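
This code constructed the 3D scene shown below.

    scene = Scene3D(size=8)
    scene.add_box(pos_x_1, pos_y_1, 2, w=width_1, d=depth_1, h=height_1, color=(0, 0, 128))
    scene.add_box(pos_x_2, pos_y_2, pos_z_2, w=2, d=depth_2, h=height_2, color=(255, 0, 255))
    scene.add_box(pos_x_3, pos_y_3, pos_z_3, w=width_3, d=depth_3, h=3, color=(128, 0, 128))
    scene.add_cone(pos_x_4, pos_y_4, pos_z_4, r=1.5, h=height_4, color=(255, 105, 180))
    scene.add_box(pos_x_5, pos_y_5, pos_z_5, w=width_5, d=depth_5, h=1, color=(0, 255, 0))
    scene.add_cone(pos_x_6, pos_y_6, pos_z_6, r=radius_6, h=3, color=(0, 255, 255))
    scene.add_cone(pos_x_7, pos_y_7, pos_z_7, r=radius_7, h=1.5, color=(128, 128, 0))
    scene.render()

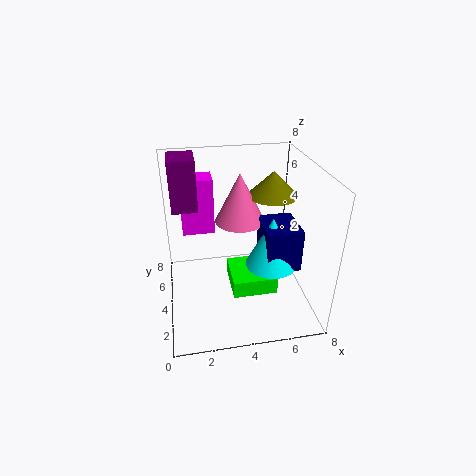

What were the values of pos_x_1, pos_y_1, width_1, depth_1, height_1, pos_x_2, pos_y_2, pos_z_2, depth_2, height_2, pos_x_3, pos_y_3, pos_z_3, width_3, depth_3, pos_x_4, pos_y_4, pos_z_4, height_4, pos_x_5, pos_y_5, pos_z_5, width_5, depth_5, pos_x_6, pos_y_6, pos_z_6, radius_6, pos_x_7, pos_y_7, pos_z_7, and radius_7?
pos_x_1 = 5.5, pos_y_1 = 3, width_1 = 2, depth_1 = 2.5, height_1 = 2.5, pos_x_2 = 1, pos_y_2 = 6.5, pos_z_2 = 3, depth_2 = 1.5, height_2 = 3.5, pos_x_3 = 0.5, pos_y_3 = 5.5, pos_z_3 = 5, width_3 = 1.5, depth_3 = 2, pos_x_4 = 4.5, pos_y_4 = 6, pos_z_4 = 4, height_4 = 3, pos_x_5 = 3.5, pos_y_5 = 2.5, pos_z_5 = 1, width_5 = 2.5, depth_5 = 2.5, pos_x_6 = 6, pos_y_6 = 4, pos_z_6 = 2, radius_6 = 1.5, pos_x_7 = 6.5, pos_y_7 = 6, pos_z_7 = 5.5, radius_7 = 1.5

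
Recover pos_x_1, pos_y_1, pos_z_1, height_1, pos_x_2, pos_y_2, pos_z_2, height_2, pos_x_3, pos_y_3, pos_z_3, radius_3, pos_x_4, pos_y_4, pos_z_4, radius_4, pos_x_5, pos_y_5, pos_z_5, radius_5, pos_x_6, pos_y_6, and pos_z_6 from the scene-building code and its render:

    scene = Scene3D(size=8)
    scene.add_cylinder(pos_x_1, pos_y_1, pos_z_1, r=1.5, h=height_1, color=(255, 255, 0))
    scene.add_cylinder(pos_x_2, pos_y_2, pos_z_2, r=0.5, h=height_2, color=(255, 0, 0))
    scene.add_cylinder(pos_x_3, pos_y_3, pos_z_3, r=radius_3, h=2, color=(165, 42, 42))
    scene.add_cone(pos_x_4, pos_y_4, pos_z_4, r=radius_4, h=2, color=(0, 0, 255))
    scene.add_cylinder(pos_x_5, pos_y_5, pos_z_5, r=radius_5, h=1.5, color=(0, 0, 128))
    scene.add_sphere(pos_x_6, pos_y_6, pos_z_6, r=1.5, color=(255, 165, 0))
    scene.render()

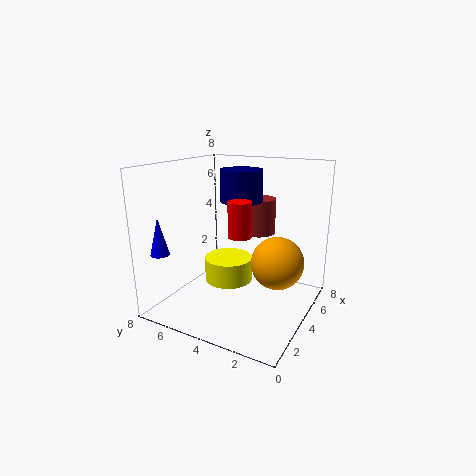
pos_x_1 = 5.5, pos_y_1 = 5.5, pos_z_1 = 0.5, height_1 = 1.5, pos_x_2 = 0.5, pos_y_2 = 2, pos_z_2 = 5.5, height_2 = 1.5, pos_x_3 = 5.5, pos_y_3 = 3.5, pos_z_3 = 4, radius_3 = 1, pos_x_4 = 1, pos_y_4 = 7, pos_z_4 = 3.5, radius_4 = 0.5, pos_x_5 = 2.5, pos_y_5 = 3, pos_z_5 = 6.5, radius_5 = 1, pos_x_6 = 5, pos_y_6 = 2, pos_z_6 = 2.5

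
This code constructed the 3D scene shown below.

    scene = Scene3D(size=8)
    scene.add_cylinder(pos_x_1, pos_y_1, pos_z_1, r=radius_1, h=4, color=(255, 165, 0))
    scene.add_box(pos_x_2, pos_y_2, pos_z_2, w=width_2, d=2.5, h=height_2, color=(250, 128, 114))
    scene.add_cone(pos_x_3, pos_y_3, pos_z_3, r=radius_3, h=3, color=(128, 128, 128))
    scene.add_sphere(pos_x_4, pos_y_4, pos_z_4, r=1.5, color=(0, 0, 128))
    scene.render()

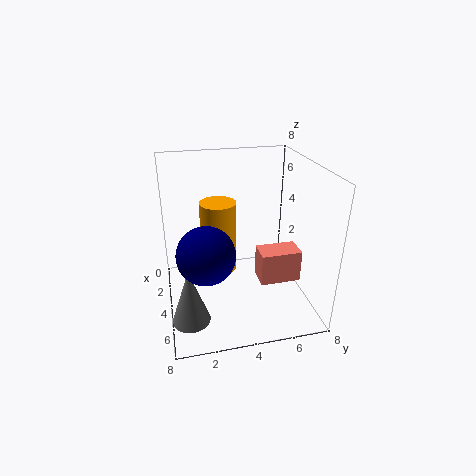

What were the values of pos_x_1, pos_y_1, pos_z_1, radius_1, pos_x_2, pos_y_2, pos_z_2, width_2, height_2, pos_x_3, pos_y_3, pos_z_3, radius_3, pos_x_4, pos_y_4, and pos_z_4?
pos_x_1 = 3.5; pos_y_1 = 3; pos_z_1 = 2; radius_1 = 1; pos_x_2 = 2.5; pos_y_2 = 5.5; pos_z_2 = 0.5; width_2 = 1.5; height_2 = 2; pos_x_3 = 6; pos_y_3 = 1; pos_z_3 = 0.5; radius_3 = 1; pos_x_4 = 5.5; pos_y_4 = 2; pos_z_4 = 4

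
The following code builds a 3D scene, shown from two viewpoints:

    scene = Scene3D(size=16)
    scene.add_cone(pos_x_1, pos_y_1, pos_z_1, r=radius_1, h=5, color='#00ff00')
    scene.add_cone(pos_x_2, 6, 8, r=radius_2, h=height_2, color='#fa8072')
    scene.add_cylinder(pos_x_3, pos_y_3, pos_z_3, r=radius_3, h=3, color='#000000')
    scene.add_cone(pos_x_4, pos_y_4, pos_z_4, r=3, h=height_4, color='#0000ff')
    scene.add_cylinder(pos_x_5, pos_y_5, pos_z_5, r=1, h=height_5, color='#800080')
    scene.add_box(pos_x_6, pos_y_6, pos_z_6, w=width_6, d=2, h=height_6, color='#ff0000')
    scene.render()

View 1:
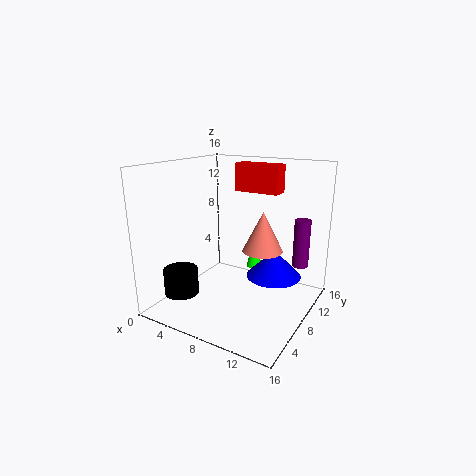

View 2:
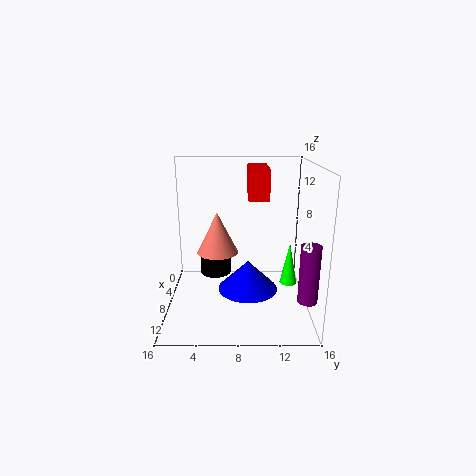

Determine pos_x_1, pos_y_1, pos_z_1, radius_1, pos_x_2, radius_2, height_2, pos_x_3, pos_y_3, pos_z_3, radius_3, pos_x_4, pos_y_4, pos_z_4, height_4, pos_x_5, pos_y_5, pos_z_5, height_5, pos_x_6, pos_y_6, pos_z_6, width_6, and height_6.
pos_x_1 = 7; pos_y_1 = 14; pos_z_1 = 2; radius_1 = 1; pos_x_2 = 12; radius_2 = 2; height_2 = 4; pos_x_3 = 2; pos_y_3 = 5; pos_z_3 = 1; radius_3 = 2; pos_x_4 = 12; pos_y_4 = 9; pos_z_4 = 4; height_4 = 3; pos_x_5 = 13; pos_y_5 = 15; pos_z_5 = 3; height_5 = 6; pos_x_6 = 7; pos_y_6 = 9; pos_z_6 = 13; width_6 = 5; height_6 = 3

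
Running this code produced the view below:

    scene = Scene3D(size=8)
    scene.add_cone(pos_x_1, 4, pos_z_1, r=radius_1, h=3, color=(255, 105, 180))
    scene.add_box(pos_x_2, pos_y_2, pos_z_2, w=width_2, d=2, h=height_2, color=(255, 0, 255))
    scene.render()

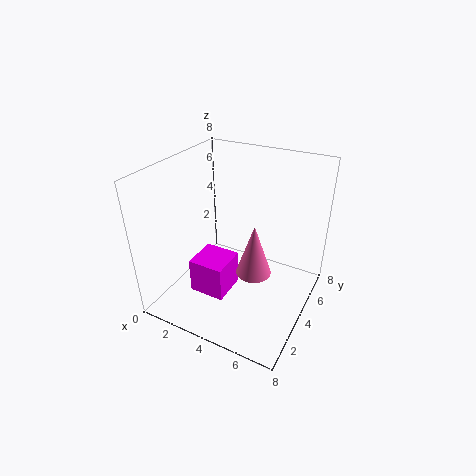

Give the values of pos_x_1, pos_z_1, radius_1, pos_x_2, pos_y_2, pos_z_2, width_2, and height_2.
pos_x_1 = 5
pos_z_1 = 2
radius_1 = 1
pos_x_2 = 2
pos_y_2 = 2
pos_z_2 = 1
width_2 = 2
height_2 = 2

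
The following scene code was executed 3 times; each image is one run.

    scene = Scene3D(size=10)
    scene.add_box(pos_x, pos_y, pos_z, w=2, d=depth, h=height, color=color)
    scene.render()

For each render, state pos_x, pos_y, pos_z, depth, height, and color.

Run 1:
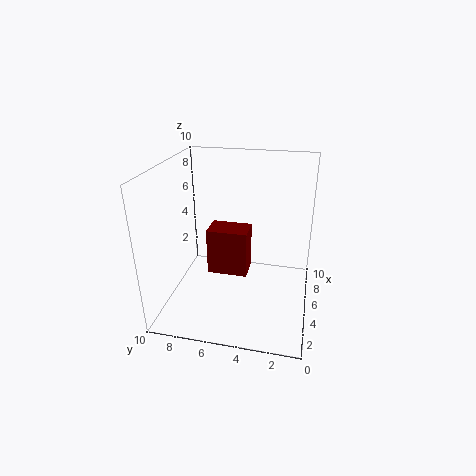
pos_x = 5.5; pos_y = 4.5; pos_z = 1.5; depth = 3; height = 3.5; color = 'maroon'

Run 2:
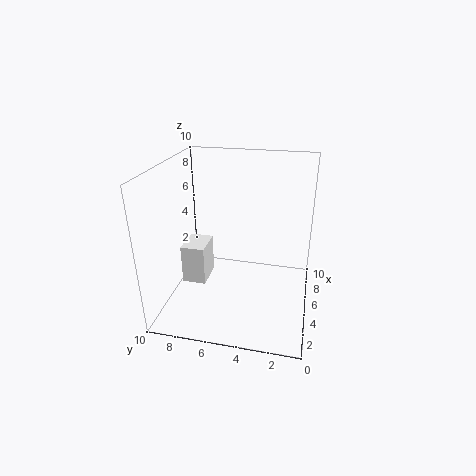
pos_x = 2; pos_y = 6.5; pos_z = 3; depth = 1.5; height = 2.5; color = 'white'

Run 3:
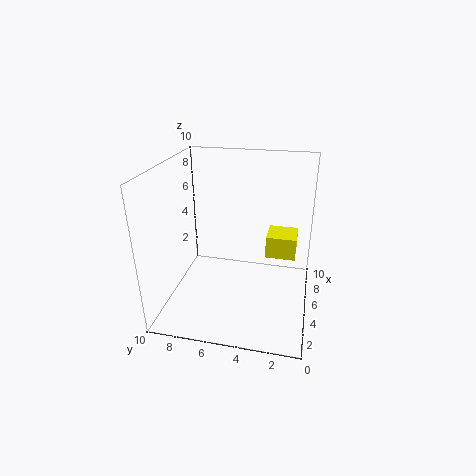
pos_x = 4.5; pos_y = 1; pos_z = 4; depth = 2; height = 1.5; color = 'yellow'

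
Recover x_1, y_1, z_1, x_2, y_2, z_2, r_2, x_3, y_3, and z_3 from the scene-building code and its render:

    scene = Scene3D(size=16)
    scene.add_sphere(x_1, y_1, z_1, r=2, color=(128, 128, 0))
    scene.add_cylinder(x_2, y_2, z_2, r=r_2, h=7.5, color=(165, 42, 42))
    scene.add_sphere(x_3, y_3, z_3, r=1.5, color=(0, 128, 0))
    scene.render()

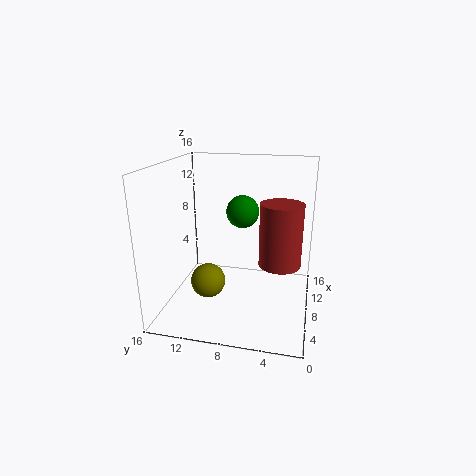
x_1 = 7.5
y_1 = 11.5
z_1 = 2.5
x_2 = 10.5
y_2 = 3.5
z_2 = 4
r_2 = 2.5
x_3 = 3.5
y_3 = 6.5
z_3 = 12.5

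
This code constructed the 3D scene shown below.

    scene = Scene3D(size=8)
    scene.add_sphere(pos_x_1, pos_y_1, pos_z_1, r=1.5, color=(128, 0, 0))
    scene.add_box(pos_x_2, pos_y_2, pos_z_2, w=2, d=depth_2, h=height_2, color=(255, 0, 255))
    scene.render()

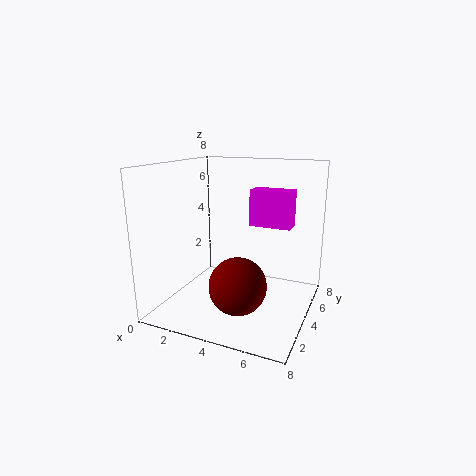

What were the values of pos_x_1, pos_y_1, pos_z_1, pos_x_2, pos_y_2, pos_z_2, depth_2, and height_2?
pos_x_1 = 4.75, pos_y_1 = 2.25, pos_z_1 = 2, pos_x_2 = 5.25, pos_y_2 = 2.5, pos_z_2 = 5.25, depth_2 = 1, height_2 = 1.75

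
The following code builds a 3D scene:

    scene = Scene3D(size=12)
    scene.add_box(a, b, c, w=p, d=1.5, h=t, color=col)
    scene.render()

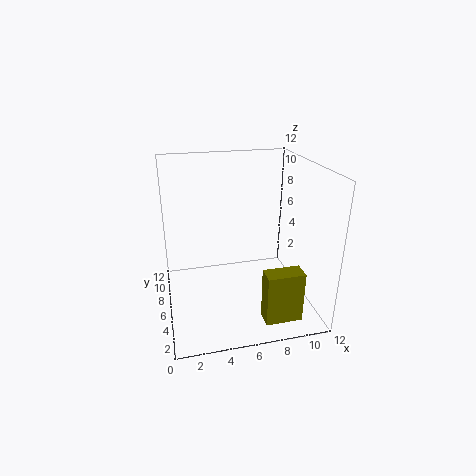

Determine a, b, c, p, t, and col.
a = 7.25; b = 1.5; c = 0.25; p = 3; t = 4.25; col = 'olive'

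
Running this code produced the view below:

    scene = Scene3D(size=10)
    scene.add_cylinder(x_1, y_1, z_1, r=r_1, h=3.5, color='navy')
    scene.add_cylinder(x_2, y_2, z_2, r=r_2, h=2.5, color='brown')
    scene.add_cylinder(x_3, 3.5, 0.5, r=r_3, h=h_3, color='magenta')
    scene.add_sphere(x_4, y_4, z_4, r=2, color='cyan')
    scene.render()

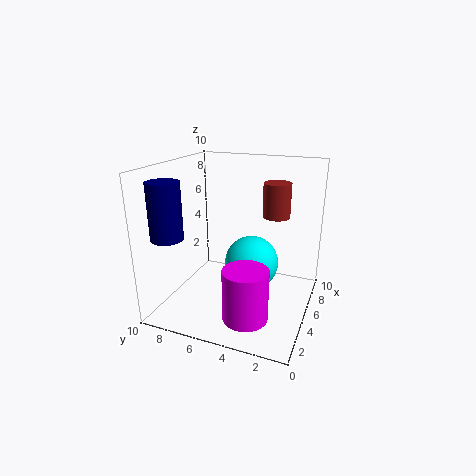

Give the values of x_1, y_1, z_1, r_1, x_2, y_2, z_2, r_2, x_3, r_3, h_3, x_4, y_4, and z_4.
x_1 = 1, y_1 = 8, z_1 = 6, r_1 = 1, x_2 = 7.5, y_2 = 3, z_2 = 6, r_2 = 1, x_3 = 2.5, r_3 = 1.5, h_3 = 3.5, x_4 = 6.5, y_4 = 4.5, z_4 = 2.5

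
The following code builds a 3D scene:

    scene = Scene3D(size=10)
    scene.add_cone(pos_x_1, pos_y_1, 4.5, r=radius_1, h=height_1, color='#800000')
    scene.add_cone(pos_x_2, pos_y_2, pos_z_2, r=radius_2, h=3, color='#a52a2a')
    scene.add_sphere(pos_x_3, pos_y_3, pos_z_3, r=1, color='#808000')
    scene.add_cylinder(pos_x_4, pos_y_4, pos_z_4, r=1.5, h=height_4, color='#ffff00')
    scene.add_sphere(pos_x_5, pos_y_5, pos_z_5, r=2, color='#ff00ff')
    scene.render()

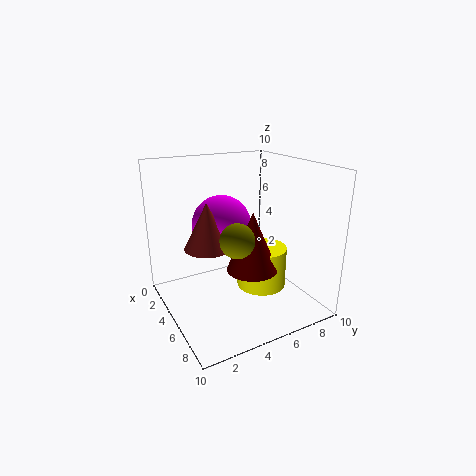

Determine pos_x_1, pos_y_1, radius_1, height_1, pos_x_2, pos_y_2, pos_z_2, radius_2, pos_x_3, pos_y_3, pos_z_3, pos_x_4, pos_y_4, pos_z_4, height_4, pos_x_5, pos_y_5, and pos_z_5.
pos_x_1 = 8.5, pos_y_1 = 4, radius_1 = 1.5, height_1 = 3.5, pos_x_2 = 5.5, pos_y_2 = 2.5, pos_z_2 = 5, radius_2 = 1.5, pos_x_3 = 8.5, pos_y_3 = 3, pos_z_3 = 6.5, pos_x_4 = 8, pos_y_4 = 5, pos_z_4 = 3, height_4 = 2.5, pos_x_5 = 4.5, pos_y_5 = 4, pos_z_5 = 6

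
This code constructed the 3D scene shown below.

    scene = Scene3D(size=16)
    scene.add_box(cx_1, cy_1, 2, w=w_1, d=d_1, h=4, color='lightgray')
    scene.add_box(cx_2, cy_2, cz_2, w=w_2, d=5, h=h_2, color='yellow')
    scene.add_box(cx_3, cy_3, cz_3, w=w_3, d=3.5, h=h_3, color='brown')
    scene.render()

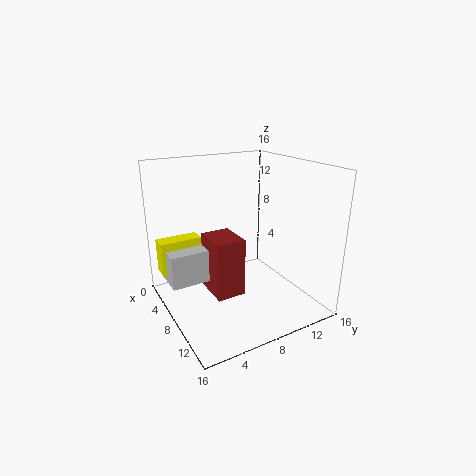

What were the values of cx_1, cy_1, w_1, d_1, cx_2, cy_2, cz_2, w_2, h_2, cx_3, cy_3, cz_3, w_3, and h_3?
cx_1 = 1
cy_1 = 1
w_1 = 4.5
d_1 = 5
cx_2 = 1.5
cy_2 = 0.5
cz_2 = 3
w_2 = 2
h_2 = 4
cx_3 = 3.5
cy_3 = 5.5
cz_3 = 0.5
w_3 = 4.5
h_3 = 7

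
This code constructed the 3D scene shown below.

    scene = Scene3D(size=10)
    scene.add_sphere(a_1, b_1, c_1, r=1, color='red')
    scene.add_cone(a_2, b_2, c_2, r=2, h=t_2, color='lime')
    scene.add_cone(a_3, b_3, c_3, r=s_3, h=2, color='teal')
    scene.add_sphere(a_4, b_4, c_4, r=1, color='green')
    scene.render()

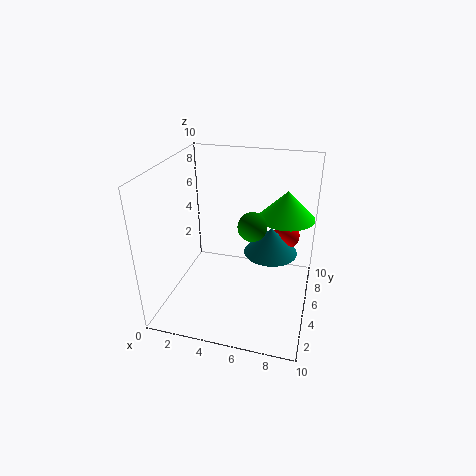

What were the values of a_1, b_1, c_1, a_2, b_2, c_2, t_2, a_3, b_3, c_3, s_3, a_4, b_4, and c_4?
a_1 = 8, b_1 = 8, c_1 = 4, a_2 = 8, b_2 = 7, c_2 = 6, t_2 = 2, a_3 = 7, b_3 = 7, c_3 = 3, s_3 = 2, a_4 = 6, b_4 = 5, c_4 = 6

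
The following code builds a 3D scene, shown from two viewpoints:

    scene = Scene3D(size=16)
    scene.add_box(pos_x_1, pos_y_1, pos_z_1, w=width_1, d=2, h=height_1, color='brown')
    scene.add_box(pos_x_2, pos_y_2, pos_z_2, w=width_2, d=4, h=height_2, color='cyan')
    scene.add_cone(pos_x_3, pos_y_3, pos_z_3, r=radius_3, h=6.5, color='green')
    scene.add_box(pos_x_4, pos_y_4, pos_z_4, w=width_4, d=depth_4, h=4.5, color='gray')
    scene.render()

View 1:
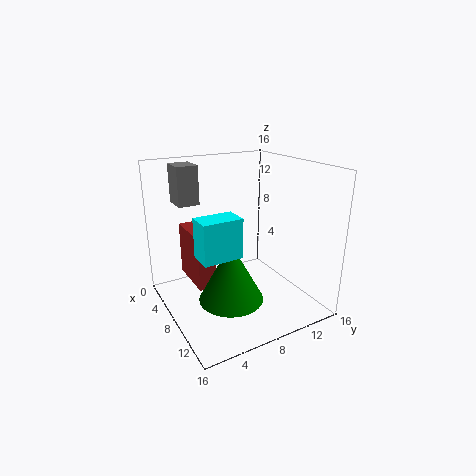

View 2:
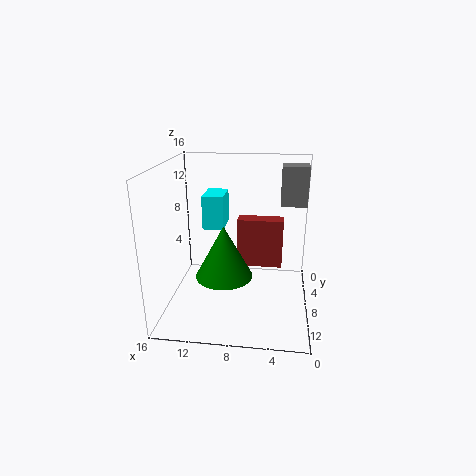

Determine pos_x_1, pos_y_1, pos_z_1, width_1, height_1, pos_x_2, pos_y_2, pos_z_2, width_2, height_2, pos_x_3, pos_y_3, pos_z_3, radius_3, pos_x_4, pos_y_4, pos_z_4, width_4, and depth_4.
pos_x_1 = 3
pos_y_1 = 3
pos_z_1 = 3
width_1 = 5.5
height_1 = 6
pos_x_2 = 10
pos_y_2 = 2
pos_z_2 = 8
width_2 = 2.5
height_2 = 4
pos_x_3 = 10
pos_y_3 = 6
pos_z_3 = 2
radius_3 = 3.5
pos_x_4 = 0.5
pos_y_4 = 3
pos_z_4 = 11
width_4 = 3
depth_4 = 2.5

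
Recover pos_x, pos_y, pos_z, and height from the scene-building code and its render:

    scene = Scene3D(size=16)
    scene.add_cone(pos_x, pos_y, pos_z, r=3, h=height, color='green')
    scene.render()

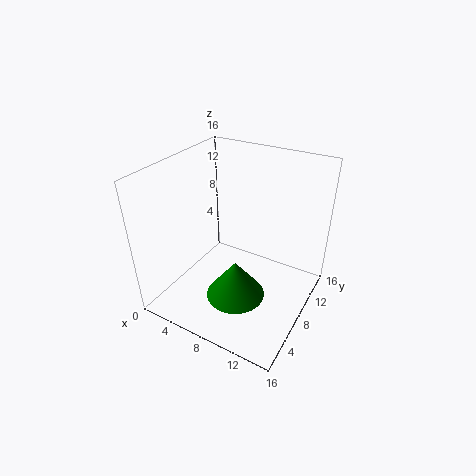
pos_x = 10, pos_y = 4, pos_z = 4, height = 4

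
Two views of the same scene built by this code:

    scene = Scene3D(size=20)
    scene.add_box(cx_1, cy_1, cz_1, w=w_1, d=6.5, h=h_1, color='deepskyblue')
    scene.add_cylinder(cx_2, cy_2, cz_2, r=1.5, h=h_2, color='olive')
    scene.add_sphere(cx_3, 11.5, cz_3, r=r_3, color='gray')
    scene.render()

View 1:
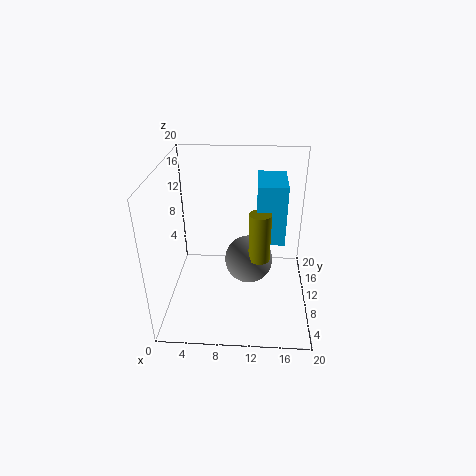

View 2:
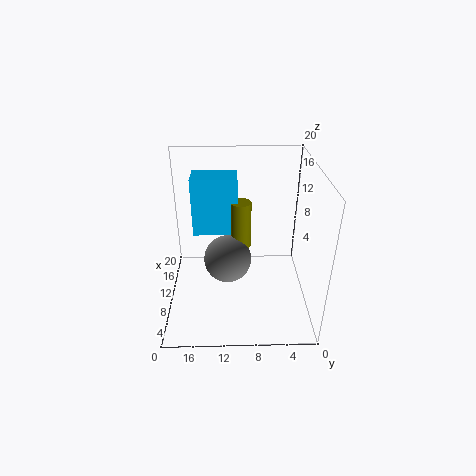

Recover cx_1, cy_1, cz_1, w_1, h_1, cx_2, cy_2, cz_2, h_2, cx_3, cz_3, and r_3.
cx_1 = 12.5, cy_1 = 10, cz_1 = 9, w_1 = 4, h_1 = 8.5, cx_2 = 13, cy_2 = 9.5, cz_2 = 7, h_2 = 7, cx_3 = 11.5, cz_3 = 5.5, r_3 = 3.5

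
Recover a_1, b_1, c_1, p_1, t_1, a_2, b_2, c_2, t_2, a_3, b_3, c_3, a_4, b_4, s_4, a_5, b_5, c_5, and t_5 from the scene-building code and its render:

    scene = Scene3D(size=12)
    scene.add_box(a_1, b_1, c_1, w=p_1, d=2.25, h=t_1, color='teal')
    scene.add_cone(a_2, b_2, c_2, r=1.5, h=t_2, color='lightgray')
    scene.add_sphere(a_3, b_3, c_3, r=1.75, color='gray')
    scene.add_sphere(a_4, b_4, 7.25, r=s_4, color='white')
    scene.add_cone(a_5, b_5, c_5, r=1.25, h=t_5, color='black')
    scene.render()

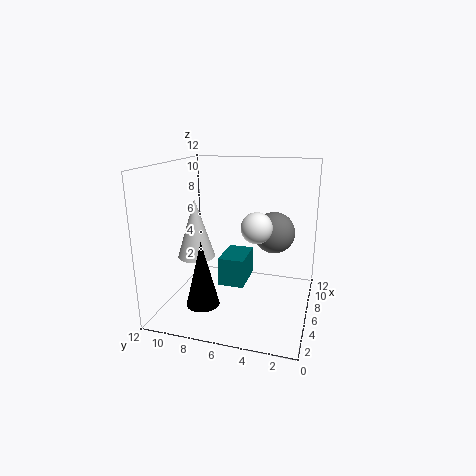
a_1 = 5.75, b_1 = 5.5, c_1 = 1.5, p_1 = 3.5, t_1 = 2.5, a_2 = 4.25, b_2 = 9, c_2 = 4.75, t_2 = 4.75, a_3 = 7.5, b_3 = 3.25, c_3 = 6.25, a_4 = 5.25, b_4 = 4.25, s_4 = 1.25, a_5 = 1.75, b_5 = 7.5, c_5 = 2, t_5 = 5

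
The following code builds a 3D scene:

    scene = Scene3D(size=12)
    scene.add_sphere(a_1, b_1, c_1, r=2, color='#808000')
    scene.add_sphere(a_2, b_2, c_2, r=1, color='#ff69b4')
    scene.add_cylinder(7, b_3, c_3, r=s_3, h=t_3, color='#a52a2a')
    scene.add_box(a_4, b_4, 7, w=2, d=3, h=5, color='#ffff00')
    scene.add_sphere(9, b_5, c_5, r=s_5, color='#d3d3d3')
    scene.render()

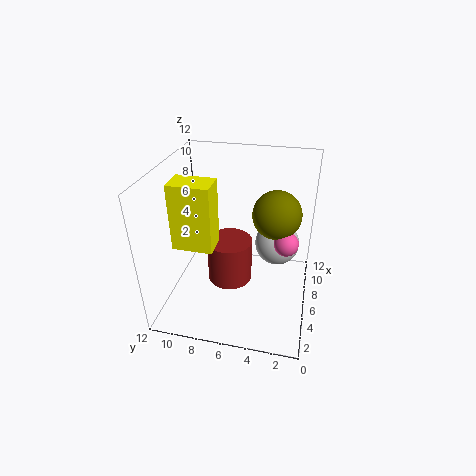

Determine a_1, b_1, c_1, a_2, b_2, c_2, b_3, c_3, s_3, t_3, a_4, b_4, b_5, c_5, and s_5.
a_1 = 7, b_1 = 3, c_1 = 8, a_2 = 6, b_2 = 2, c_2 = 6, b_3 = 7, c_3 = 1, s_3 = 2, t_3 = 4, a_4 = 2, b_4 = 7, b_5 = 3, c_5 = 4, s_5 = 2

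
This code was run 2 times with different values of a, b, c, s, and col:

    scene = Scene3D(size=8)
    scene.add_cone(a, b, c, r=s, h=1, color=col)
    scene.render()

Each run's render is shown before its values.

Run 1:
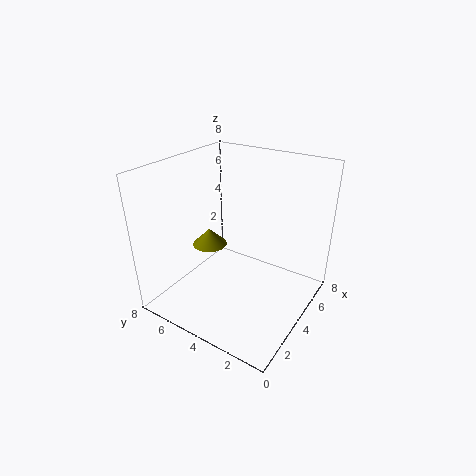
a = 4, b = 6, c = 3, s = 1, col = 'olive'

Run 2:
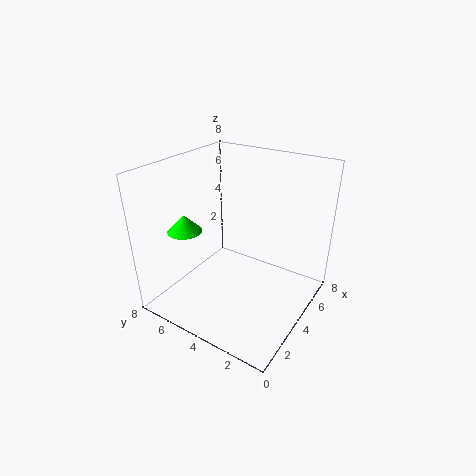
a = 3, b = 7, c = 4, s = 1, col = 'lime'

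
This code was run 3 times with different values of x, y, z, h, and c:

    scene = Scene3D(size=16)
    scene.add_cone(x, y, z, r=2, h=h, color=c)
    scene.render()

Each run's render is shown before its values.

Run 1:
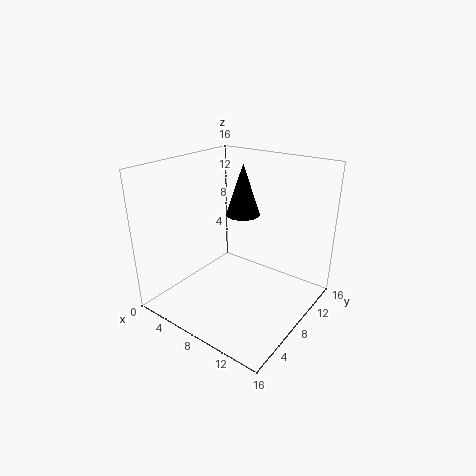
x = 6.5
y = 11
z = 9.5
h = 6
c = 'black'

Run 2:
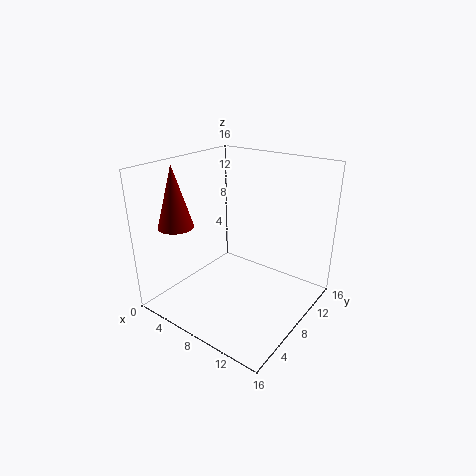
x = 2
y = 4.5
z = 9
h = 7
c = 'maroon'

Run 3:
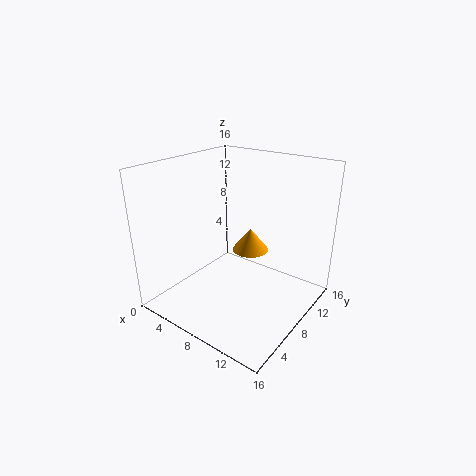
x = 9
y = 9
z = 6.5
h = 2.5
c = 'orange'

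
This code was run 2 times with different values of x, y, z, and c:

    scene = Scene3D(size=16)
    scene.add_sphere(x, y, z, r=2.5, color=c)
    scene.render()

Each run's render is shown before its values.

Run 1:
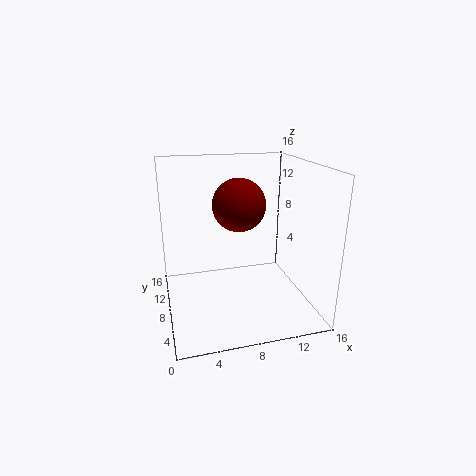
x = 7; y = 4; z = 13; c = 'maroon'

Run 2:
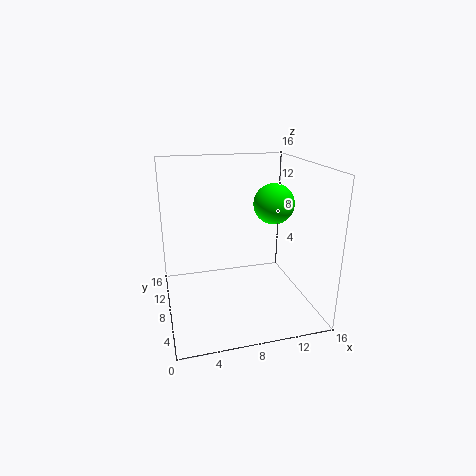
x = 13.5; y = 11.5; z = 10.5; c = 'lime'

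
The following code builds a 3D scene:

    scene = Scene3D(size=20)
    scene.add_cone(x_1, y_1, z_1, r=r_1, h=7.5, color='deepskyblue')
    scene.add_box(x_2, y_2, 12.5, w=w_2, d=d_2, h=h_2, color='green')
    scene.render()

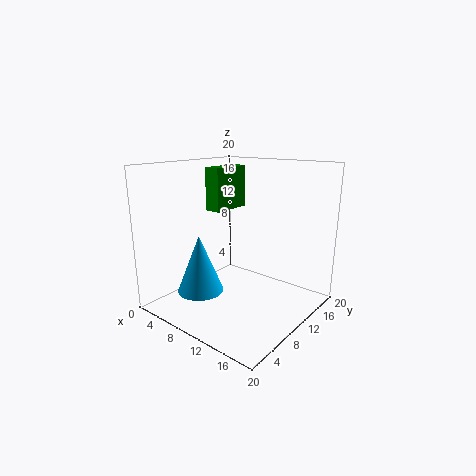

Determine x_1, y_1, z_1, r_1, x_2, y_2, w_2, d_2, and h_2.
x_1 = 8.5
y_1 = 4
z_1 = 4
r_1 = 3
x_2 = 2.5
y_2 = 11.5
w_2 = 2.5
d_2 = 6.5
h_2 = 6.5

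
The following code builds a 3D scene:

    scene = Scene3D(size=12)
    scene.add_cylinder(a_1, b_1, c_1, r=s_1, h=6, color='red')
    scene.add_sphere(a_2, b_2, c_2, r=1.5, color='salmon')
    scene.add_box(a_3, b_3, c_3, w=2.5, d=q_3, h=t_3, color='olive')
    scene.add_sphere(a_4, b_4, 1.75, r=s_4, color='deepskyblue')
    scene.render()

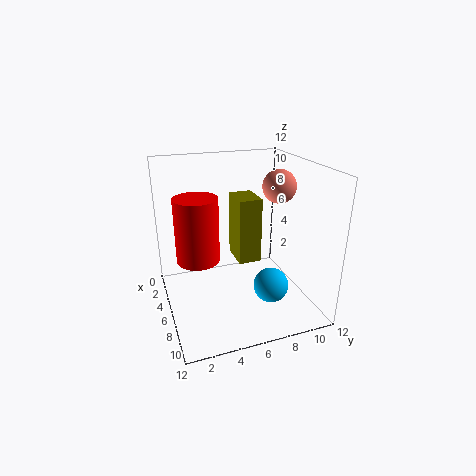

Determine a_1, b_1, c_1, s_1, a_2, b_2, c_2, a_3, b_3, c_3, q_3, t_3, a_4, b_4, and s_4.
a_1 = 2.75; b_1 = 3.25; c_1 = 2.75; s_1 = 2; a_2 = 4.25; b_2 = 10.5; c_2 = 9.5; a_3 = 6; b_3 = 5.25; c_3 = 5; q_3 = 1.75; t_3 = 5; a_4 = 7.5; b_4 = 8.5; s_4 = 1.5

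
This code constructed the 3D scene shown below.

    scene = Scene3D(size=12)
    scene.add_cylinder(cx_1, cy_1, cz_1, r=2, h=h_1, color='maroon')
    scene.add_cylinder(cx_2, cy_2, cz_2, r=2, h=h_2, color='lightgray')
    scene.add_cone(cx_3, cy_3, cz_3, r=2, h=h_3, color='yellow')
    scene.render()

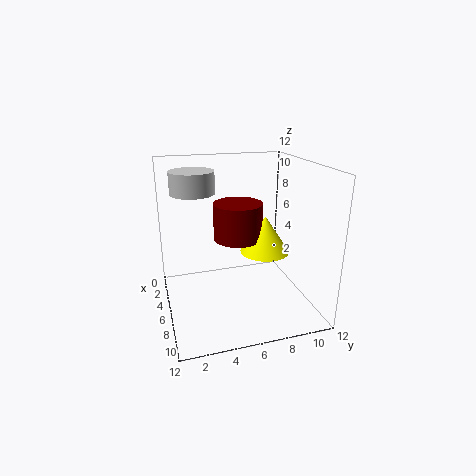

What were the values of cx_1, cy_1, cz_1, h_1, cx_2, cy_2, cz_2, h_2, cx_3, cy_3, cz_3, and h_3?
cx_1 = 6; cy_1 = 6; cz_1 = 6; h_1 = 3; cx_2 = 2; cy_2 = 3; cz_2 = 9; h_2 = 2; cx_3 = 7; cy_3 = 8; cz_3 = 5; h_3 = 3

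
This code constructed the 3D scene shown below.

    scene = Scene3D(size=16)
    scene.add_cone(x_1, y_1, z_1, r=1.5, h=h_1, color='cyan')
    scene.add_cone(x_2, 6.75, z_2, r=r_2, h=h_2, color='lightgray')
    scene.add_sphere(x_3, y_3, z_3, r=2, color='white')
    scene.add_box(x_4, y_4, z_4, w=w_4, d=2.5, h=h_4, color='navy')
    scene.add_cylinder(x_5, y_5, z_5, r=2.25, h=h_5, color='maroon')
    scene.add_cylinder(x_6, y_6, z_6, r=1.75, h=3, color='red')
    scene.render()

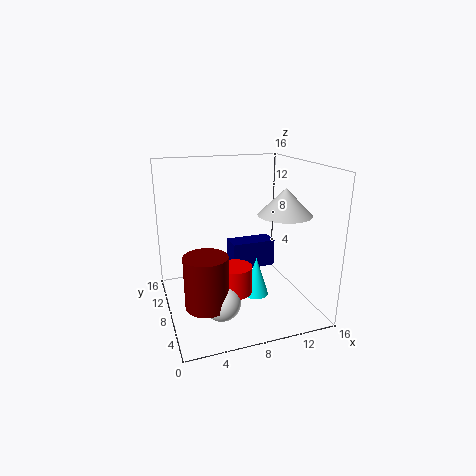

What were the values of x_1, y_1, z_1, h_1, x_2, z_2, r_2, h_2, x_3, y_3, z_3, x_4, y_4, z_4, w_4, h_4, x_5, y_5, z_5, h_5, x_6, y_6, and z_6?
x_1 = 10.5; y_1 = 8.5; z_1 = 0.25; h_1 = 4.75; x_2 = 13; z_2 = 10.5; r_2 = 3; h_2 = 3; x_3 = 5; y_3 = 4.5; z_3 = 2.5; x_4 = 8; y_4 = 9.5; z_4 = 3.25; w_4 = 5.25; h_4 = 3.25; x_5 = 3.5; y_5 = 4.75; z_5 = 2.25; h_5 = 5.5; x_6 = 6.75; y_6 = 5.25; z_6 = 3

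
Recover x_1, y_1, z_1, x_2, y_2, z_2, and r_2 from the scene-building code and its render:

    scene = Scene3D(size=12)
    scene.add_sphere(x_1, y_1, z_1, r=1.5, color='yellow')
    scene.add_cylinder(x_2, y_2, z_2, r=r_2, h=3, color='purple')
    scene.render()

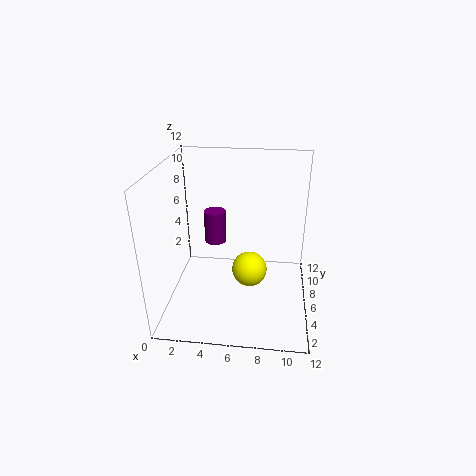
x_1 = 7, y_1 = 6, z_1 = 3, x_2 = 3.5, y_2 = 9, z_2 = 4, r_2 = 1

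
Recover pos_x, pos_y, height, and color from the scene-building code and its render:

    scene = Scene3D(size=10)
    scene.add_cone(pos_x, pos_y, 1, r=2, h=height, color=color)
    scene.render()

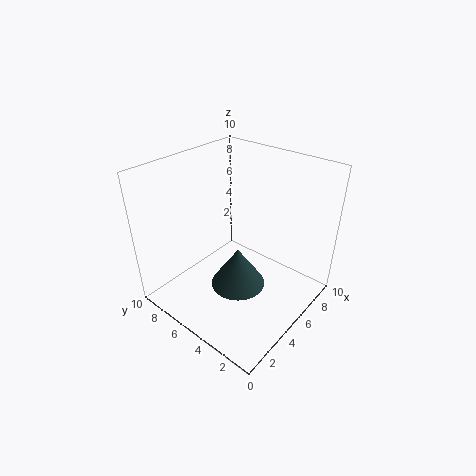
pos_x = 5; pos_y = 5; height = 3; color = 'darkslategray'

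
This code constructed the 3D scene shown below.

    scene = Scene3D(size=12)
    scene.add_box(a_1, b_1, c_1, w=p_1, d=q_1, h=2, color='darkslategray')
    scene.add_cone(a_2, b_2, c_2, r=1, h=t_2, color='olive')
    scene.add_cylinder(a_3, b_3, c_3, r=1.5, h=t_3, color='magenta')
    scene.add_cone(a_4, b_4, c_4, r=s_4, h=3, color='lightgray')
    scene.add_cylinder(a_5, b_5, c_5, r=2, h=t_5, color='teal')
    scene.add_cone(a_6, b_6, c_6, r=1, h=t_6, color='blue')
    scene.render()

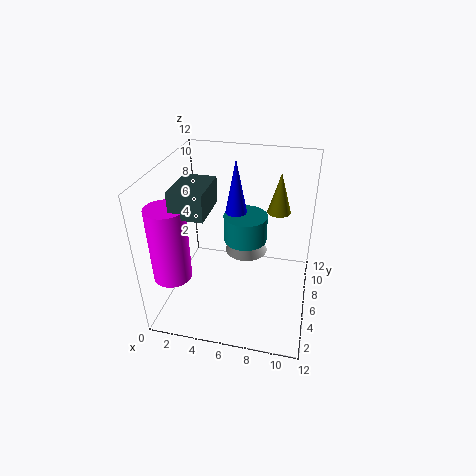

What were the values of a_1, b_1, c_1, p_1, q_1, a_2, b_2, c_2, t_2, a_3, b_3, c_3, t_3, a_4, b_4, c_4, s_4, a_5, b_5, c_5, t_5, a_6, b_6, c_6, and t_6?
a_1 = 2; b_1 = 2; c_1 = 9.5; p_1 = 2.5; q_1 = 3.5; a_2 = 9; b_2 = 8.5; c_2 = 7.5; t_2 = 3.5; a_3 = 1.5; b_3 = 2.5; c_3 = 4; t_3 = 6; a_4 = 6; b_4 = 9.5; c_4 = 2.5; s_4 = 2; a_5 = 6; b_5 = 9; c_5 = 4; t_5 = 2.5; a_6 = 5; b_6 = 9.5; c_6 = 6.5; t_6 = 5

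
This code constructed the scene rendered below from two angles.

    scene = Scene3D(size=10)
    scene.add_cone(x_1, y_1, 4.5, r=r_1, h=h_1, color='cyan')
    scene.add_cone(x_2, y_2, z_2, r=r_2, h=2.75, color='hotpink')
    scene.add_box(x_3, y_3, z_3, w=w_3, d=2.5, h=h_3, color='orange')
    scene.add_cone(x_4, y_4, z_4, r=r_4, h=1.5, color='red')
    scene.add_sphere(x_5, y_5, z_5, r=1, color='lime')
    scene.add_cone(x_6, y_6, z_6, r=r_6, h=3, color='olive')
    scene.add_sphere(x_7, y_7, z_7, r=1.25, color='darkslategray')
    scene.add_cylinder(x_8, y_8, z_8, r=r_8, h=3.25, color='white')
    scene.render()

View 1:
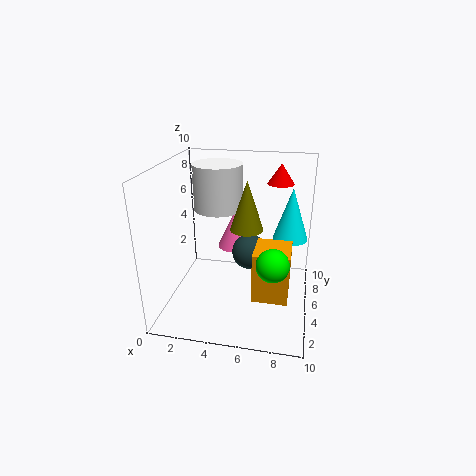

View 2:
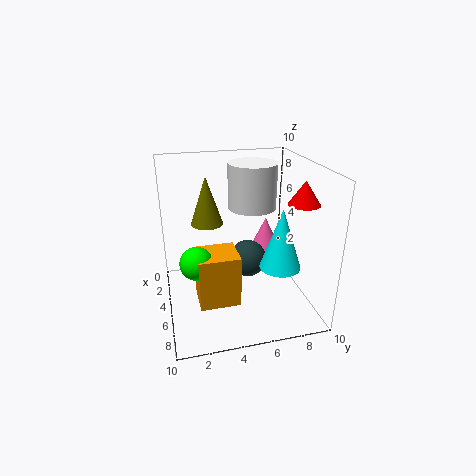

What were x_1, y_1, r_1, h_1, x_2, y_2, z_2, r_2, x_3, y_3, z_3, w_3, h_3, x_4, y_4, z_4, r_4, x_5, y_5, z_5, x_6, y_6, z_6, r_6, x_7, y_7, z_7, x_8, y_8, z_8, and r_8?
x_1 = 8.5, y_1 = 6.75, r_1 = 1.25, h_1 = 3.75, x_2 = 4.25, y_2 = 7.25, z_2 = 3.25, r_2 = 1.25, x_3 = 6.5, y_3 = 1.75, z_3 = 2.25, w_3 = 2.25, h_3 = 3.25, x_4 = 7.5, y_4 = 8.5, z_4 = 8, r_4 = 1, x_5 = 7.75, y_5 = 1.75, z_5 = 5, x_6 = 6, y_6 = 2.75, z_6 = 6.75, r_6 = 1, x_7 = 5.75, y_7 = 5.5, z_7 = 3.75, x_8 = 3.25, y_8 = 6.5, z_8 = 6.5, r_8 = 1.75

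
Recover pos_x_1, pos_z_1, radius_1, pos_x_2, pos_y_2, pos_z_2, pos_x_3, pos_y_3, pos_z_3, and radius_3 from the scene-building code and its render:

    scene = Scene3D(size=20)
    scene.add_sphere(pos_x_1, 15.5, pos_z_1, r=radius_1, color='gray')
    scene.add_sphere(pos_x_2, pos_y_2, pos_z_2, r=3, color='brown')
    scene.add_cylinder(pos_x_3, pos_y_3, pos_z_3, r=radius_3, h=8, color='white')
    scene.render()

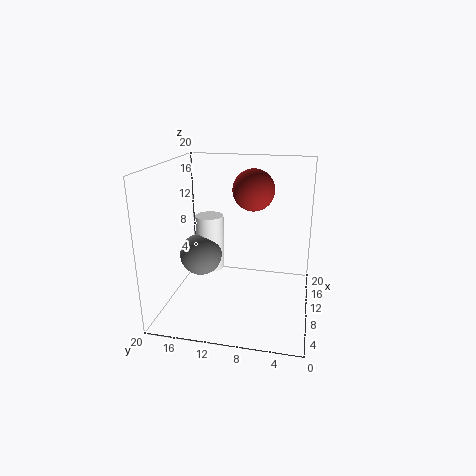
pos_x_1 = 10
pos_z_1 = 7
radius_1 = 3
pos_x_2 = 13.5
pos_y_2 = 8.5
pos_z_2 = 16
pos_x_3 = 11.5
pos_y_3 = 14.5
pos_z_3 = 4.5
radius_3 = 2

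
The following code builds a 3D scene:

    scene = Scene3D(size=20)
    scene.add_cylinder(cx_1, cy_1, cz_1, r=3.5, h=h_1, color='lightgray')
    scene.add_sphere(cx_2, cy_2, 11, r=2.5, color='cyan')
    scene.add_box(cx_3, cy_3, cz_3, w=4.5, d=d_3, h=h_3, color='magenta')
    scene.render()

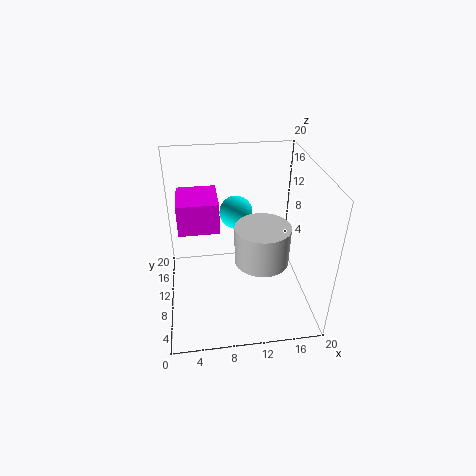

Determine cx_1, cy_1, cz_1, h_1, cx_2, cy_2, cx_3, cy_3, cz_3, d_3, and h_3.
cx_1 = 12.5
cy_1 = 6
cz_1 = 9
h_1 = 5
cx_2 = 10.5
cy_2 = 15.5
cx_3 = 2.5
cy_3 = 3
cz_3 = 15.5
d_3 = 5
h_3 = 3.5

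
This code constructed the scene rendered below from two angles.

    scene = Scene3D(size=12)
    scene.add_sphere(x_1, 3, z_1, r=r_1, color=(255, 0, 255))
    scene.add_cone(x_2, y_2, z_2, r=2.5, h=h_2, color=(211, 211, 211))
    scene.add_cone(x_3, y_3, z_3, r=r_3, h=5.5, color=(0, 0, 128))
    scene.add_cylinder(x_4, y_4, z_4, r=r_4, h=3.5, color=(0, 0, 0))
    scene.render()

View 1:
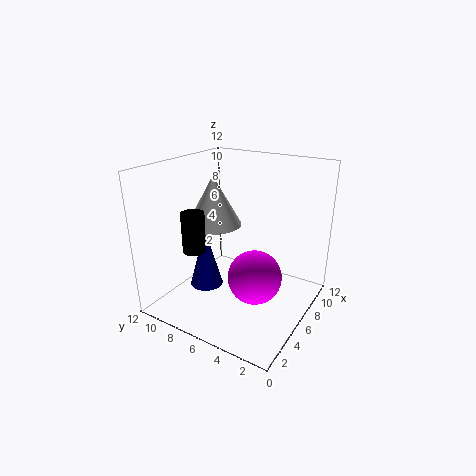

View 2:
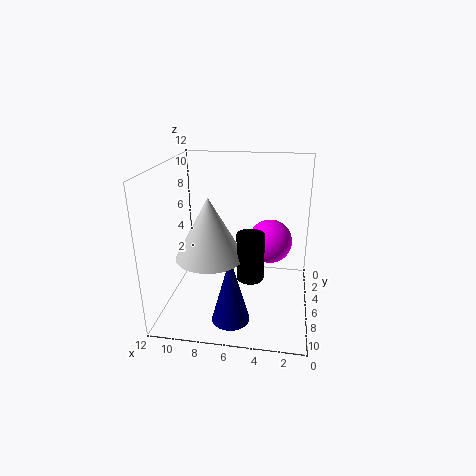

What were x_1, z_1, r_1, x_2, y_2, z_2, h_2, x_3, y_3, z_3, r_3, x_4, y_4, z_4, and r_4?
x_1 = 3.5, z_1 = 4.5, r_1 = 2, x_2 = 7.5, y_2 = 9.5, z_2 = 6, h_2 = 4.5, x_3 = 6, y_3 = 9.5, z_3 = 0.5, r_3 = 1.5, x_4 = 4.5, y_4 = 9.5, z_4 = 4.5, r_4 = 1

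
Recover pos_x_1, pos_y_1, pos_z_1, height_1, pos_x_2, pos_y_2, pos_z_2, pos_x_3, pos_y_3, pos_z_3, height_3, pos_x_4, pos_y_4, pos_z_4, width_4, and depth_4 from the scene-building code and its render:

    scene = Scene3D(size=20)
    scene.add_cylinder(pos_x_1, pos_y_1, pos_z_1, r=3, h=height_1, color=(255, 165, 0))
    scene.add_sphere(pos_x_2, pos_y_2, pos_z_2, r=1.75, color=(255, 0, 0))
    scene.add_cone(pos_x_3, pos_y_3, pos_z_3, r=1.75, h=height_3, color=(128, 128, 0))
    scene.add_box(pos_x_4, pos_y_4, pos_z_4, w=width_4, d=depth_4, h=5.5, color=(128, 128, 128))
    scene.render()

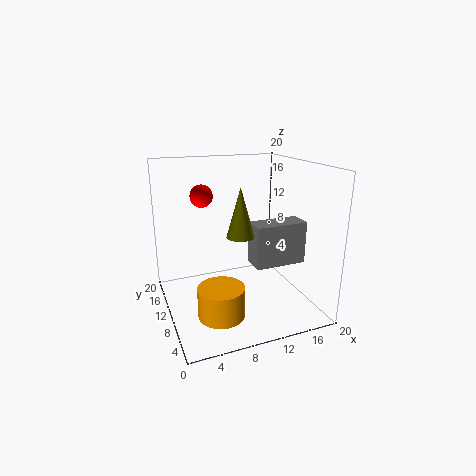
pos_x_1 = 5.75; pos_y_1 = 5; pos_z_1 = 1.75; height_1 = 4; pos_x_2 = 7; pos_y_2 = 17.5; pos_z_2 = 14.5; pos_x_3 = 8.75; pos_y_3 = 6; pos_z_3 = 11.75; height_3 = 6.25; pos_x_4 = 10.25; pos_y_4 = 4; pos_z_4 = 7.75; width_4 = 6.75; depth_4 = 3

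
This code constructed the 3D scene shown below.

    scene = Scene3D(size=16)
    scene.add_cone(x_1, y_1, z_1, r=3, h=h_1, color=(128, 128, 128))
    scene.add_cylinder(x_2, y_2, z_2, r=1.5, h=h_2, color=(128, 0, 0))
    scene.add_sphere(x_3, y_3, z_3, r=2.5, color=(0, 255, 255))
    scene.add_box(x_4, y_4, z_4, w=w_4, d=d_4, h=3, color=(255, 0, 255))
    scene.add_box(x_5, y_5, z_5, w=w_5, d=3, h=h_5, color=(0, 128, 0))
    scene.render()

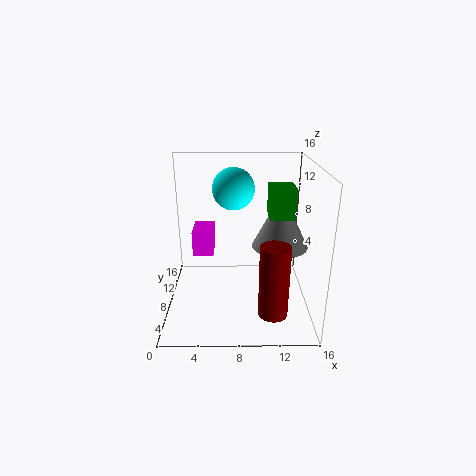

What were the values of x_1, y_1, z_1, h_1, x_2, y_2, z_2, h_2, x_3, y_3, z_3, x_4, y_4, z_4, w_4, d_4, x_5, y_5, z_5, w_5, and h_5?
x_1 = 12.5, y_1 = 7, z_1 = 7.5, h_1 = 6, x_2 = 11.5, y_2 = 2.5, z_2 = 2, h_2 = 7.5, x_3 = 7.5, y_3 = 12, z_3 = 12.5, x_4 = 2.5, y_4 = 10.5, z_4 = 4.5, w_4 = 2.5, d_4 = 4, x_5 = 11, y_5 = 4, z_5 = 11.5, w_5 = 2.5, h_5 = 3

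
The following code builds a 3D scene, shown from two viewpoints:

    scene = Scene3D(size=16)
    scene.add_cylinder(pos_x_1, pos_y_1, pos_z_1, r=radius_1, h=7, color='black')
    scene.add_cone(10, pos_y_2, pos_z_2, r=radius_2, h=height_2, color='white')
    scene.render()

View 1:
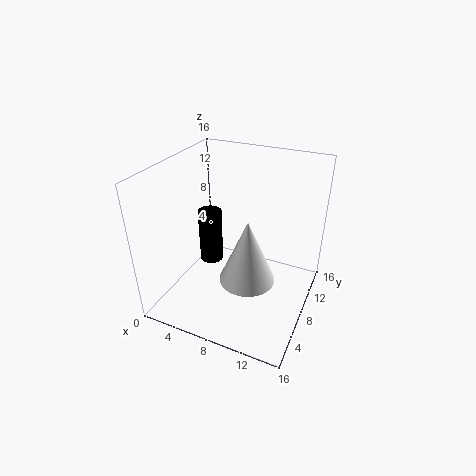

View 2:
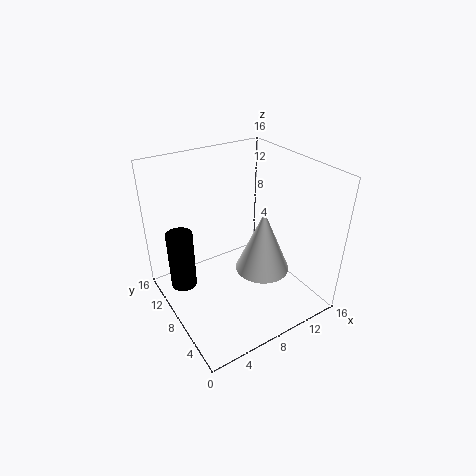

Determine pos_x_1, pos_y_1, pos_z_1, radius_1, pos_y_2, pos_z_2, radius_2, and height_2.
pos_x_1 = 2.5; pos_y_1 = 11.5; pos_z_1 = 1.5; radius_1 = 1.5; pos_y_2 = 6; pos_z_2 = 4.5; radius_2 = 3; height_2 = 7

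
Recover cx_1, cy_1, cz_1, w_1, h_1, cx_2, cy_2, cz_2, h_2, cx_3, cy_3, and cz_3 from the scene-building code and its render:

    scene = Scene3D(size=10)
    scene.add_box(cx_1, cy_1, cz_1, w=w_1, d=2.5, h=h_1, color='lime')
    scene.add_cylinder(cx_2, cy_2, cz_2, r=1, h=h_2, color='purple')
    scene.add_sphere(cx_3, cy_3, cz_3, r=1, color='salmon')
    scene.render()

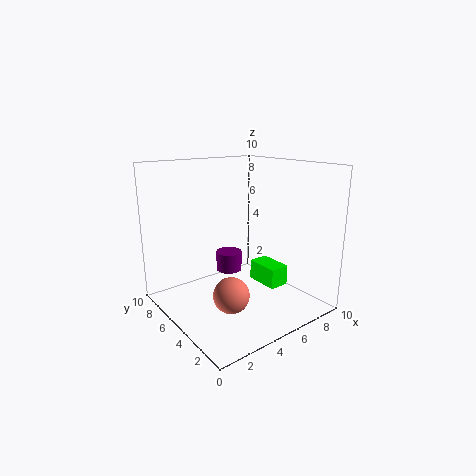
cx_1 = 7, cy_1 = 3.5, cz_1 = 1, w_1 = 1.5, h_1 = 1.5, cx_2 = 6, cy_2 = 7.5, cz_2 = 1.5, h_2 = 1.5, cx_3 = 1.5, cy_3 = 1, cz_3 = 3.5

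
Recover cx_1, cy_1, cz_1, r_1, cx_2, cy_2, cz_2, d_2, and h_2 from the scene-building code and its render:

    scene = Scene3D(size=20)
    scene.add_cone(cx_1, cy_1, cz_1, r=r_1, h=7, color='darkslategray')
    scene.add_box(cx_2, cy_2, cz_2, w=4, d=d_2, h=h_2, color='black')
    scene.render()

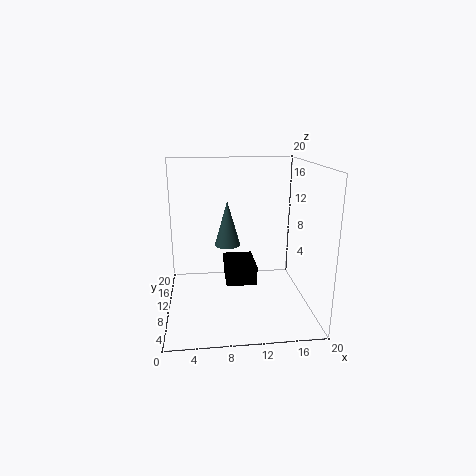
cx_1 = 9
cy_1 = 15.5
cz_1 = 7
r_1 = 2
cx_2 = 8
cy_2 = 5.5
cz_2 = 5
d_2 = 5.5
h_2 = 2.5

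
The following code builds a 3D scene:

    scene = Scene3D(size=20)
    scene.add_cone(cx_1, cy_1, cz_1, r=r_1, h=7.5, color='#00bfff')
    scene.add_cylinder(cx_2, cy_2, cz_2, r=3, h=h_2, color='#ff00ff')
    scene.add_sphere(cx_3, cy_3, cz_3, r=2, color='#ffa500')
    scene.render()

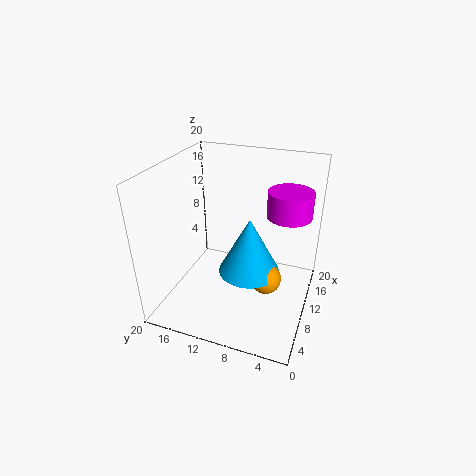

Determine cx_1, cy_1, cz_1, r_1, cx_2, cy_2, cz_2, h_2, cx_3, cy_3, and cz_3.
cx_1 = 7.5; cy_1 = 7.5; cz_1 = 7; r_1 = 4; cx_2 = 12; cy_2 = 3.5; cz_2 = 13.5; h_2 = 3.5; cx_3 = 7; cy_3 = 5; cz_3 = 6.5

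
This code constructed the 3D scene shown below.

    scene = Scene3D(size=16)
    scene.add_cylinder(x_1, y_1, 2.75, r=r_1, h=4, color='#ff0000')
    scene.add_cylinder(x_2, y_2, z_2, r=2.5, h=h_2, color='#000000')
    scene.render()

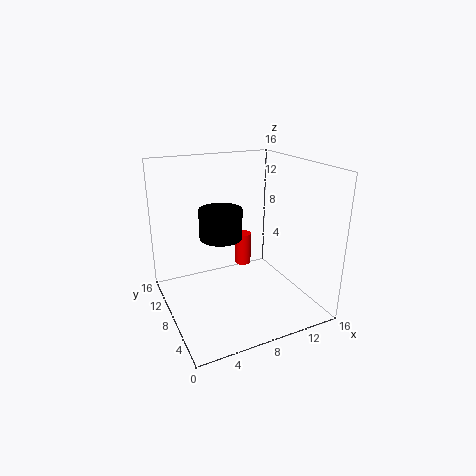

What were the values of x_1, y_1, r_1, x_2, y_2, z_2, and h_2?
x_1 = 10.5
y_1 = 11.75
r_1 = 1
x_2 = 7
y_2 = 10.5
z_2 = 7.25
h_2 = 3.5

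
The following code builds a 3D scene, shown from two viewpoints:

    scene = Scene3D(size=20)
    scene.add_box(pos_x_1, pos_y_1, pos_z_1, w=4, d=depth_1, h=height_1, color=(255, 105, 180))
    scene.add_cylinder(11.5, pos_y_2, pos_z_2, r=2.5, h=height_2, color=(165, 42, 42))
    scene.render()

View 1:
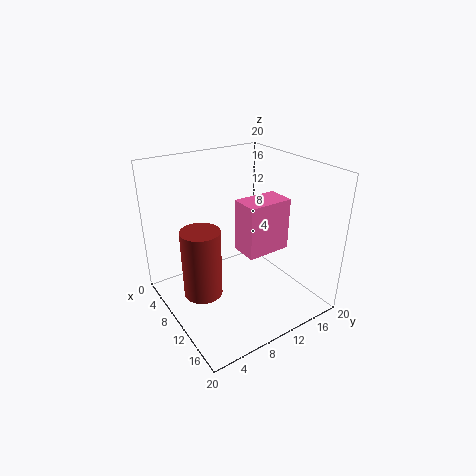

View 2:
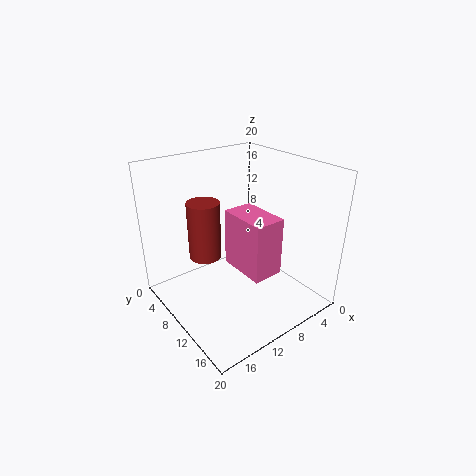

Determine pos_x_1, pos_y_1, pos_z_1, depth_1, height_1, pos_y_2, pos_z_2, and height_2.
pos_x_1 = 8.5; pos_y_1 = 10.5; pos_z_1 = 7.5; depth_1 = 6.5; height_1 = 7.5; pos_y_2 = 3.5; pos_z_2 = 4.5; height_2 = 9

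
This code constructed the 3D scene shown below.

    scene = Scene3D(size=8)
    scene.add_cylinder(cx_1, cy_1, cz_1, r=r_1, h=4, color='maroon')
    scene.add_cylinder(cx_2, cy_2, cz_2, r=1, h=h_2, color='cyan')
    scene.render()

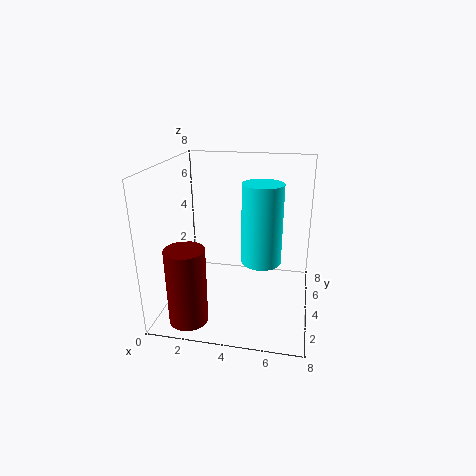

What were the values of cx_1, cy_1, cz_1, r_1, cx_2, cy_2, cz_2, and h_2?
cx_1 = 2; cy_1 = 1; cz_1 = 0.5; r_1 = 1; cx_2 = 5.5; cy_2 = 2.5; cz_2 = 3.5; h_2 = 4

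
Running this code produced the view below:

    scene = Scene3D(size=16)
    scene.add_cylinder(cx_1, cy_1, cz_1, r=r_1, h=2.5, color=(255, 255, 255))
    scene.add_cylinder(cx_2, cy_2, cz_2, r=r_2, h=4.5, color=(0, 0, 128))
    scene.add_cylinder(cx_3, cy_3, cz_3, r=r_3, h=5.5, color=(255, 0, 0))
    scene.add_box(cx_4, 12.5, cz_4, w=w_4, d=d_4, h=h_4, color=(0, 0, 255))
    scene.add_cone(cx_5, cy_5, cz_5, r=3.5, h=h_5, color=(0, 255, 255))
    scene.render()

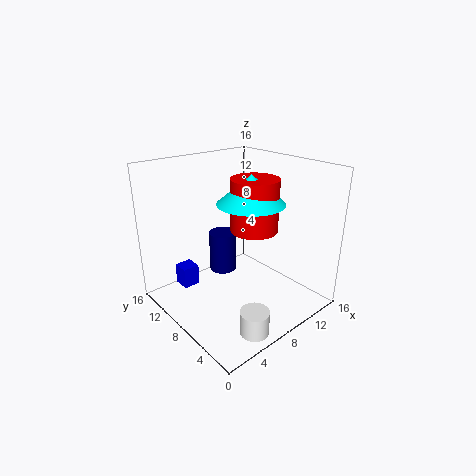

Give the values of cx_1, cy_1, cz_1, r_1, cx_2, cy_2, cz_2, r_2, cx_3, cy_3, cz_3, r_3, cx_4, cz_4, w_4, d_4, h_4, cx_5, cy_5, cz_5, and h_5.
cx_1 = 5, cy_1 = 2, cz_1 = 0.5, r_1 = 1.5, cx_2 = 7, cy_2 = 9.5, cz_2 = 4, r_2 = 1.5, cx_3 = 8.5, cy_3 = 6, cz_3 = 9.5, r_3 = 2.5, cx_4 = 3.5, cz_4 = 1, w_4 = 2, d_4 = 2, h_4 = 2.5, cx_5 = 8, cy_5 = 6, cz_5 = 12.5, h_5 = 3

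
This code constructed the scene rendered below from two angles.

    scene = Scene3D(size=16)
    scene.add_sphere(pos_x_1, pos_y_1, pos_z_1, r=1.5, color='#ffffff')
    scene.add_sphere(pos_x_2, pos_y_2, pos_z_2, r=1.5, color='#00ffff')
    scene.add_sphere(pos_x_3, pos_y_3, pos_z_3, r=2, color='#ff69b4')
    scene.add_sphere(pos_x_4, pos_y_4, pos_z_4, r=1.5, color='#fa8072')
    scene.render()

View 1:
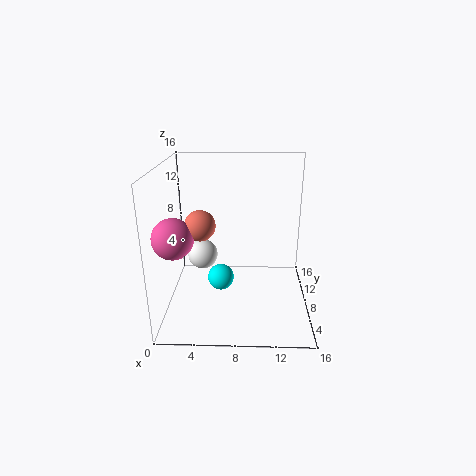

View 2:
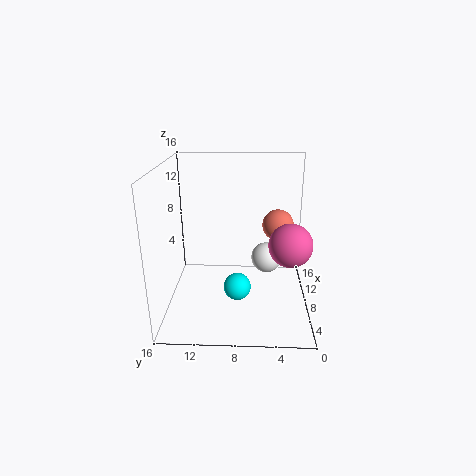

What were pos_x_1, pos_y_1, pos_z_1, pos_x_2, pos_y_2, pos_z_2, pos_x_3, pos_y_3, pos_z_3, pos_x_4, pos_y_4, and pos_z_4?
pos_x_1 = 4.5
pos_y_1 = 5
pos_z_1 = 7.5
pos_x_2 = 6
pos_y_2 = 8
pos_z_2 = 3
pos_x_3 = 2
pos_y_3 = 3
pos_z_3 = 10
pos_x_4 = 4.5
pos_y_4 = 4
pos_z_4 = 11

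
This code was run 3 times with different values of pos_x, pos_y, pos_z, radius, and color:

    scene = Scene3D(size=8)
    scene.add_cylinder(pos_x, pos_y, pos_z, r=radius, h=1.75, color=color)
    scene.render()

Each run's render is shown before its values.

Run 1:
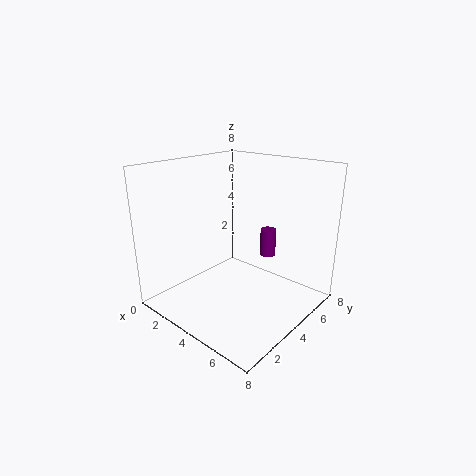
pos_x = 3.75
pos_y = 7.25
pos_z = 1.75
radius = 0.5
color = 'purple'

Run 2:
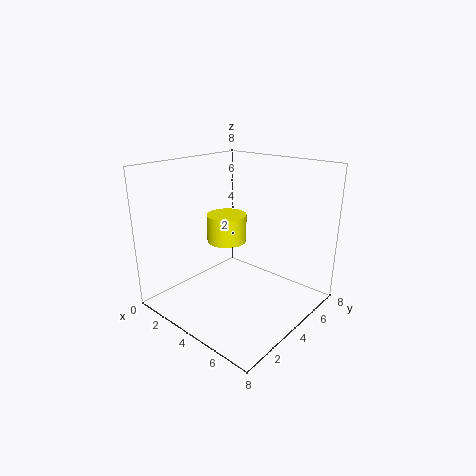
pos_x = 1.75
pos_y = 5.5
pos_z = 2.75
radius = 1.25
color = 'yellow'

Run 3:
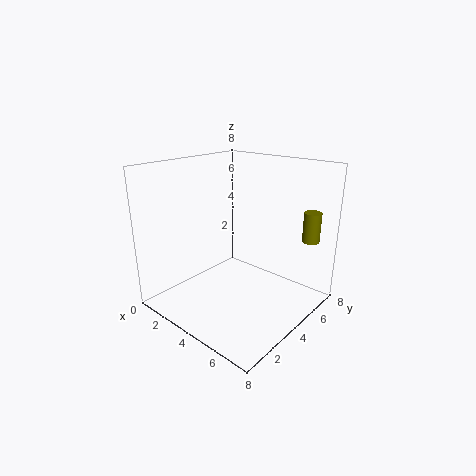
pos_x = 6.75
pos_y = 7.25
pos_z = 3.5
radius = 0.5
color = 'olive'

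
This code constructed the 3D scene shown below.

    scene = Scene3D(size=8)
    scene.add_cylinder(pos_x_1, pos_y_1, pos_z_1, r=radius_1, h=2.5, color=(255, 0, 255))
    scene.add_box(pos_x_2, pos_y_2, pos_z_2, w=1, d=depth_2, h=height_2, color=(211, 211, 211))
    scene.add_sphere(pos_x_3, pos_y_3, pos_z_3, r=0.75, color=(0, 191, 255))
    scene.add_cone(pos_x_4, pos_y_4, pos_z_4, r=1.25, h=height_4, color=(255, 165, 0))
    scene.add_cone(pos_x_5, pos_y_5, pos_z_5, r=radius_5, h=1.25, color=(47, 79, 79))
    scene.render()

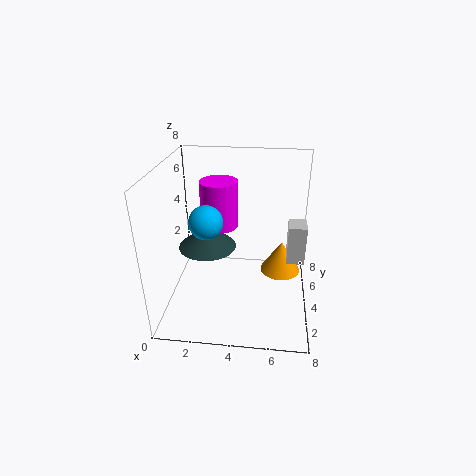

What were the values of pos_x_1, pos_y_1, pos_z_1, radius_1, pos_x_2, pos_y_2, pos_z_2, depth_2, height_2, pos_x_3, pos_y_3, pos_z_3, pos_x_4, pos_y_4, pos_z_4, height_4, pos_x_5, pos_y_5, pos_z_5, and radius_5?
pos_x_1 = 3
pos_y_1 = 4
pos_z_1 = 4.75
radius_1 = 1
pos_x_2 = 6.75
pos_y_2 = 4
pos_z_2 = 2.5
depth_2 = 1.25
height_2 = 2.25
pos_x_3 = 3
pos_y_3 = 0.75
pos_z_3 = 6.5
pos_x_4 = 6.5
pos_y_4 = 6
pos_z_4 = 0.75
height_4 = 2
pos_x_5 = 2.5
pos_y_5 = 3
pos_z_5 = 4
radius_5 = 1.5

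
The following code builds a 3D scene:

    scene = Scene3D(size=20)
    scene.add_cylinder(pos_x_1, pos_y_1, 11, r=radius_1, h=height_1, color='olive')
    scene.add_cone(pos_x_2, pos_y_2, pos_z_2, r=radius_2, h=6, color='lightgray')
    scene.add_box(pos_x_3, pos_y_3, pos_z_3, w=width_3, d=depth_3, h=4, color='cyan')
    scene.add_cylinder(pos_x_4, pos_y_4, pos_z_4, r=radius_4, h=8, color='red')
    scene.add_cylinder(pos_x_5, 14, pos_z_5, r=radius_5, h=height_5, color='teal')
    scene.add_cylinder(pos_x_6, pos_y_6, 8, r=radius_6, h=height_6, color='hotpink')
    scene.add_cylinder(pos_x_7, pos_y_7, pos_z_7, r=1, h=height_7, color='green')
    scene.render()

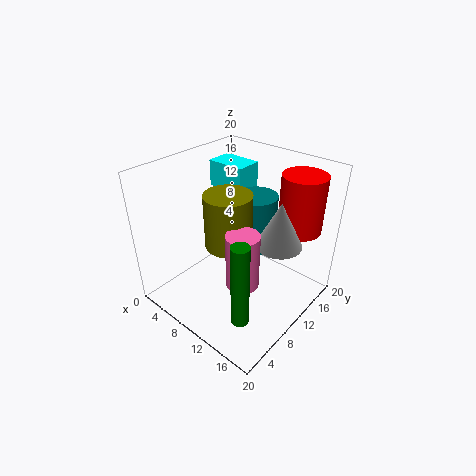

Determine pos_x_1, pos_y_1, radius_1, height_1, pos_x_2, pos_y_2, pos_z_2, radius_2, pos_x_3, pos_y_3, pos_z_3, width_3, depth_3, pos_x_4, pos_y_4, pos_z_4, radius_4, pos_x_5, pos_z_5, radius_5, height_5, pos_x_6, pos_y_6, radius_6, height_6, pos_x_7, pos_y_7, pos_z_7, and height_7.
pos_x_1 = 11, pos_y_1 = 7, radius_1 = 3, height_1 = 7, pos_x_2 = 16, pos_y_2 = 11, pos_z_2 = 11, radius_2 = 3, pos_x_3 = 1, pos_y_3 = 14, pos_z_3 = 14, width_3 = 6, depth_3 = 4, pos_x_4 = 16, pos_y_4 = 16, pos_z_4 = 11, radius_4 = 3, pos_x_5 = 10, pos_z_5 = 7, radius_5 = 3, height_5 = 8, pos_x_6 = 15, pos_y_6 = 5, radius_6 = 2, height_6 = 7, pos_x_7 = 18, pos_y_7 = 1, pos_z_7 = 7, height_7 = 10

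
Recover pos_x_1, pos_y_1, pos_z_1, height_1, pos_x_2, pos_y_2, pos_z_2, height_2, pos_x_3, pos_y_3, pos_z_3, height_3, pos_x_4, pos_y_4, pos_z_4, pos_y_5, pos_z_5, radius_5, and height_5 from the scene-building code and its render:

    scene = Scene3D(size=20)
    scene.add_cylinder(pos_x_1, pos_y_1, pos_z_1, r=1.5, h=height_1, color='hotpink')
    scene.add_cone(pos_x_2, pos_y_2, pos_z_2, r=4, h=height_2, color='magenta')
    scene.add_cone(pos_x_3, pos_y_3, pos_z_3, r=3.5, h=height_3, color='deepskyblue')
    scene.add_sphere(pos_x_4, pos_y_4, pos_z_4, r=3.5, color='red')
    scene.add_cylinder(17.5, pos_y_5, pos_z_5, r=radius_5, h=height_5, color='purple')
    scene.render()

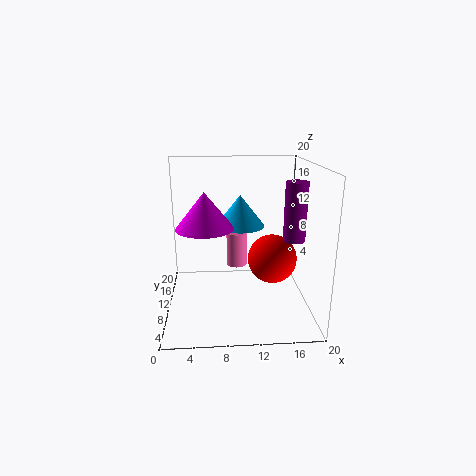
pos_x_1 = 10, pos_y_1 = 12.5, pos_z_1 = 5, height_1 = 5, pos_x_2 = 5.5, pos_y_2 = 10, pos_z_2 = 11.5, height_2 = 5, pos_x_3 = 10.5, pos_y_3 = 12.5, pos_z_3 = 11, height_3 = 4.5, pos_x_4 = 15, pos_y_4 = 10.5, pos_z_4 = 6.5, pos_y_5 = 8.5, pos_z_5 = 10, radius_5 = 1.5, height_5 = 8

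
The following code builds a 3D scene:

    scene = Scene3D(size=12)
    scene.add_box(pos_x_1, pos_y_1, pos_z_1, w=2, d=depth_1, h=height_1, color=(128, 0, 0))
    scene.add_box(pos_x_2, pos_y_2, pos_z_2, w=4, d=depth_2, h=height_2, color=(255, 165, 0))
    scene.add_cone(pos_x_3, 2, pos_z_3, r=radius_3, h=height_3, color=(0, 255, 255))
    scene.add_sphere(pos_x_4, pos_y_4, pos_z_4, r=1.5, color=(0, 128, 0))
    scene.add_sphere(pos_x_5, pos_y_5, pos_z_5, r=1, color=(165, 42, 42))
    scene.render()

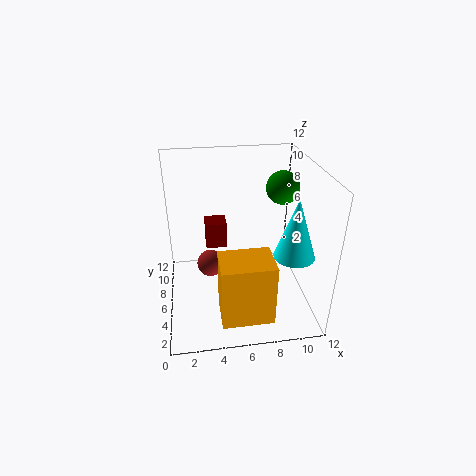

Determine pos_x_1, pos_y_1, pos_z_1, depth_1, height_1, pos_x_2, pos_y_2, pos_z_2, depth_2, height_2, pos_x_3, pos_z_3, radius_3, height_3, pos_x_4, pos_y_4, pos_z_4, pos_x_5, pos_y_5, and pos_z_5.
pos_x_1 = 3.5, pos_y_1 = 9.5, pos_z_1 = 3, depth_1 = 2, height_1 = 2.5, pos_x_2 = 4, pos_y_2 = 0.5, pos_z_2 = 1.5, depth_2 = 3, height_2 = 5, pos_x_3 = 9.5, pos_z_3 = 6.5, radius_3 = 1.5, height_3 = 4.5, pos_x_4 = 10.5, pos_y_4 = 9, pos_z_4 = 9, pos_x_5 = 3.5, pos_y_5 = 3.5, pos_z_5 = 5.5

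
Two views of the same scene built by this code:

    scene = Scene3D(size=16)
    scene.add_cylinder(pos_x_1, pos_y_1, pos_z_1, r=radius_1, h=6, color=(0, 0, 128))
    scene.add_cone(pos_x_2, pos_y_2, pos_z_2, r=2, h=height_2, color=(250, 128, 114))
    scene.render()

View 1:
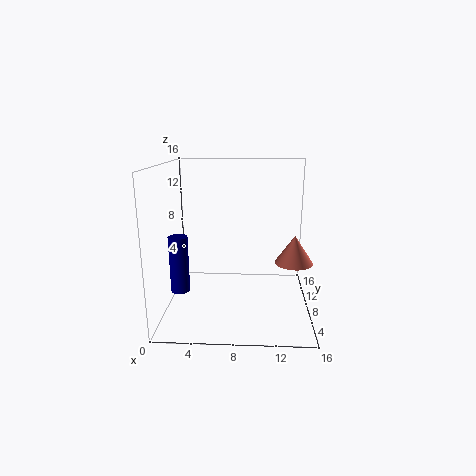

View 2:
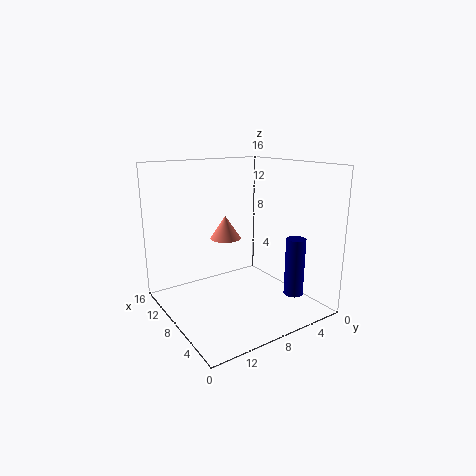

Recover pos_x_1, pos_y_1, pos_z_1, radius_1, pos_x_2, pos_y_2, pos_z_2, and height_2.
pos_x_1 = 2, pos_y_1 = 5, pos_z_1 = 3, radius_1 = 1, pos_x_2 = 14, pos_y_2 = 6, pos_z_2 = 6, height_2 = 3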